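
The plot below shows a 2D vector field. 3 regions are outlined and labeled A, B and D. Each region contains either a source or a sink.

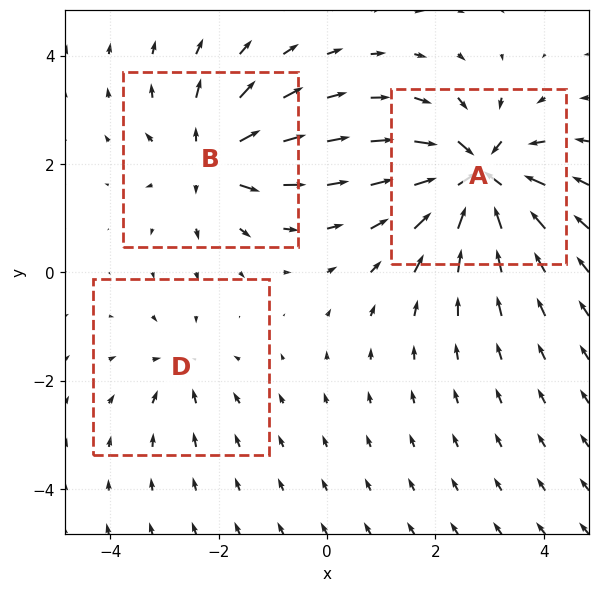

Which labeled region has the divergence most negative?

Divergence at each region's feature centre — A: about -6, B: about +4, D: about -3. Region A is most negative.

A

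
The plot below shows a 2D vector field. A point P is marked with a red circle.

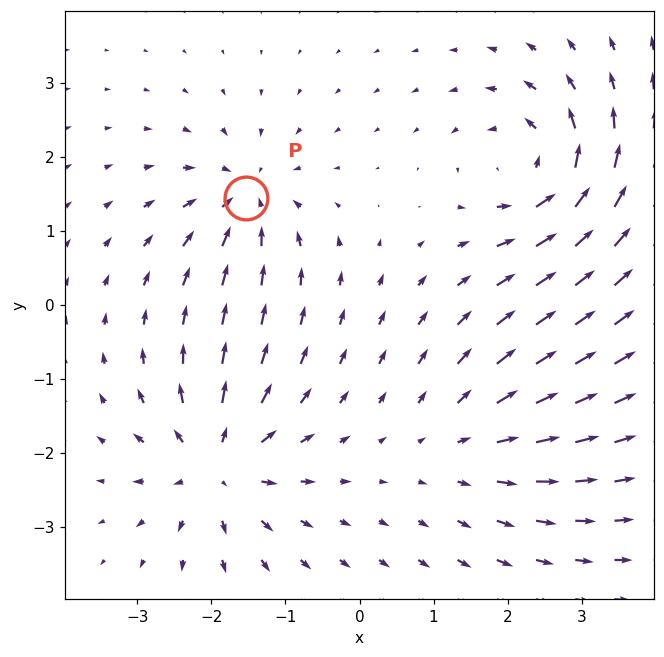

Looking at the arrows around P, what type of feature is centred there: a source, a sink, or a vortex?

sink

At P (-1.5, 1.4) the arrows converge inward. Divergence about -4, curl ≈0 — negative divergence with near-zero curl is a sink.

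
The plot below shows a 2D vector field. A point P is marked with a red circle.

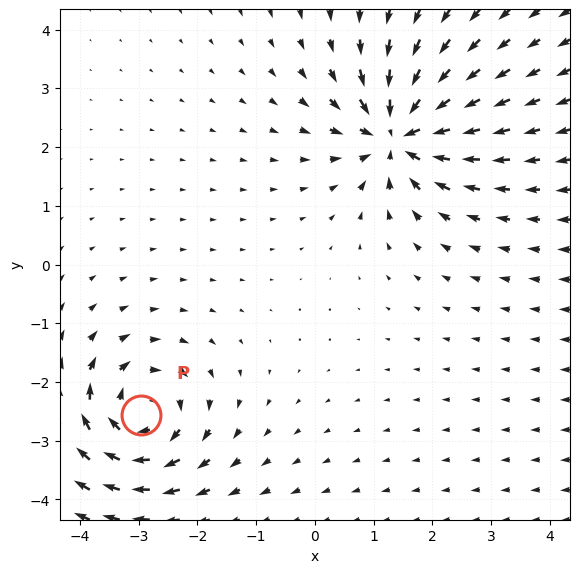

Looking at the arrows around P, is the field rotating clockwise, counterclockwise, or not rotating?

clockwise

Near P at (-3.0, -2.6) the arrows circulate clockwise. The curl (z-component) there is about -5; negative curl means clockwise rotation.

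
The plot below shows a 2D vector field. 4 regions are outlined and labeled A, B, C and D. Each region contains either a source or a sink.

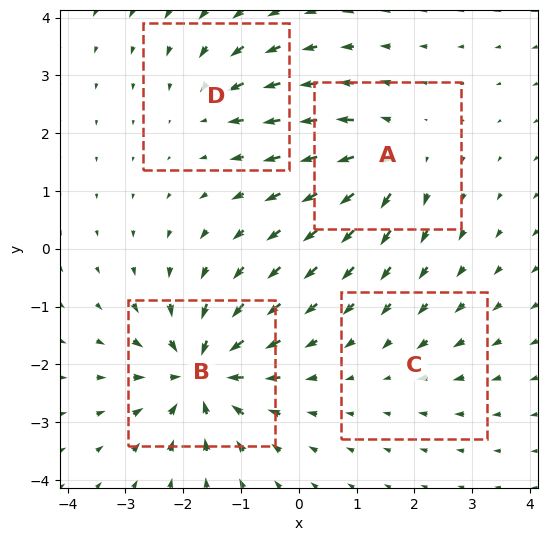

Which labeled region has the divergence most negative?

Divergence at each region's feature centre — A: about +6, B: about -8, C: about -2, D: about -4. Region B is most negative.

B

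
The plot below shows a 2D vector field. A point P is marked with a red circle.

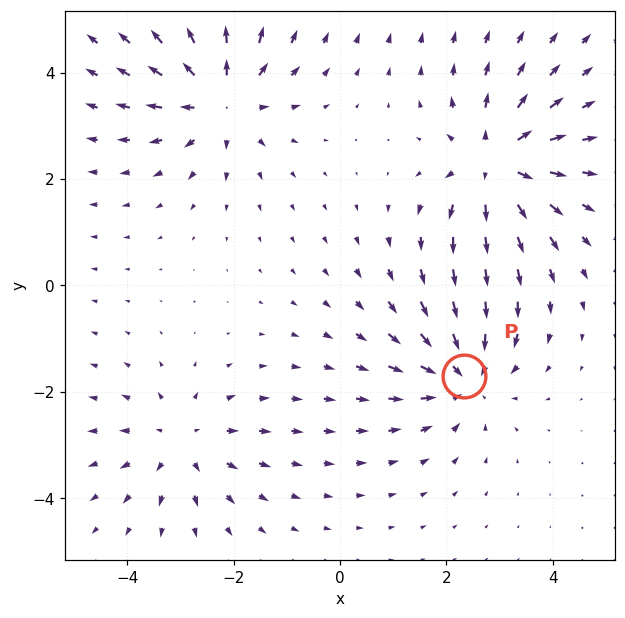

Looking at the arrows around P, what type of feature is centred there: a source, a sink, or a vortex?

At P (2.3, -1.7) the arrows converge inward. Divergence about -4, curl ≈0 — negative divergence with near-zero curl is a sink.

sink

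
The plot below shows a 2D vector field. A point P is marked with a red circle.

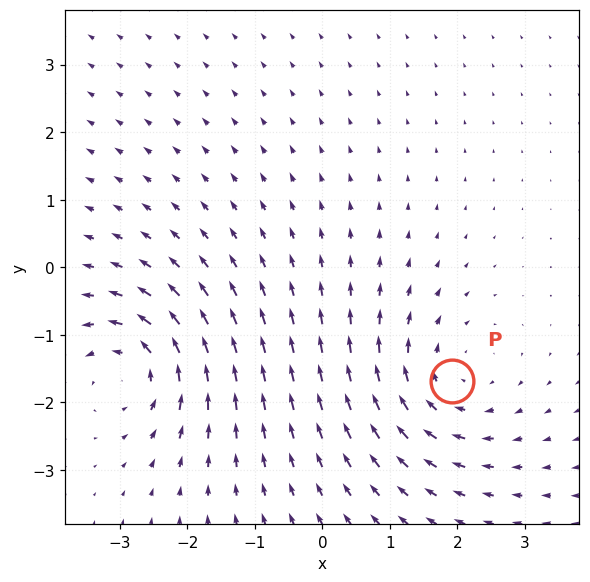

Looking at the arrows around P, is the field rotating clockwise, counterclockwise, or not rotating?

Near P at (1.9, -1.7) the arrows circulate clockwise. The curl (z-component) there is about -3; negative curl means clockwise rotation.

clockwise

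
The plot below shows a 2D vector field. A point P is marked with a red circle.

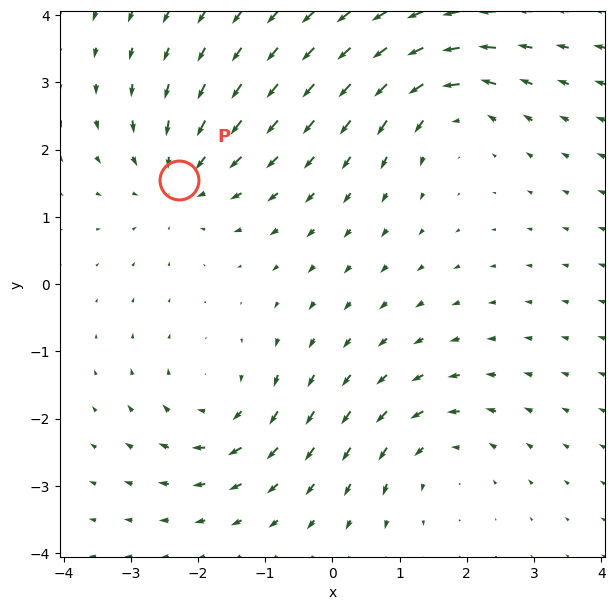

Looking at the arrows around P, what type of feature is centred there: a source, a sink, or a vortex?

At P (-2.3, 1.6) the arrows converge inward. Divergence about -4, curl ≈0 — negative divergence with near-zero curl is a sink.

sink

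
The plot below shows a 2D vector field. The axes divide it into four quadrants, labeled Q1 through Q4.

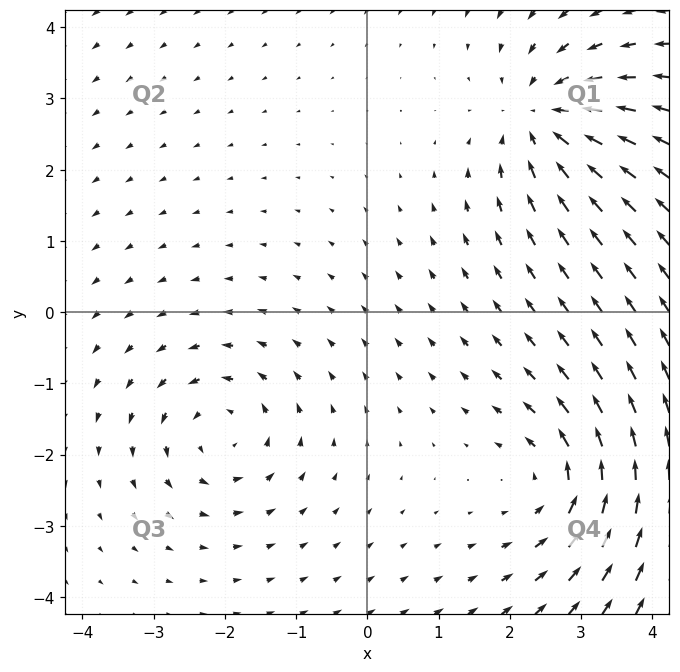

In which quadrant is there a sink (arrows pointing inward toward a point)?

The sink sits at approximately (2.5, 2.7), which lies in quadrant Q1. The divergence there is about -4, negative as expected for a sink.

Q1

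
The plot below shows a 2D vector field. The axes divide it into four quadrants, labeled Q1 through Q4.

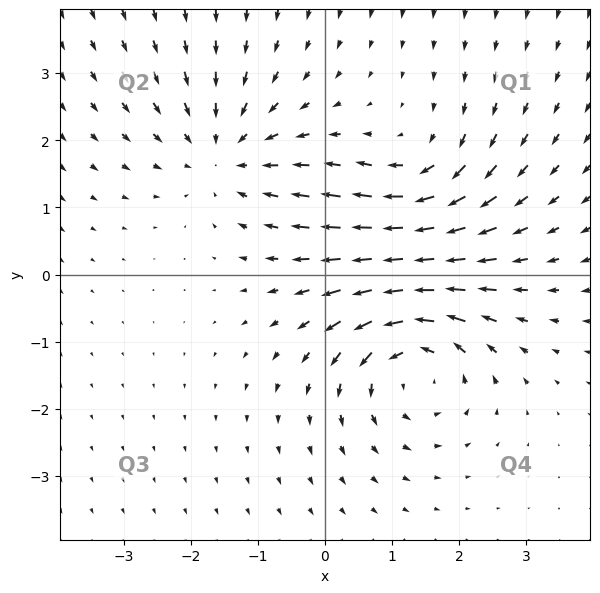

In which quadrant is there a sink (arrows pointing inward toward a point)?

Q2

The sink sits at approximately (-1.5, 1.8), which lies in quadrant Q2. The divergence there is about -3, negative as expected for a sink.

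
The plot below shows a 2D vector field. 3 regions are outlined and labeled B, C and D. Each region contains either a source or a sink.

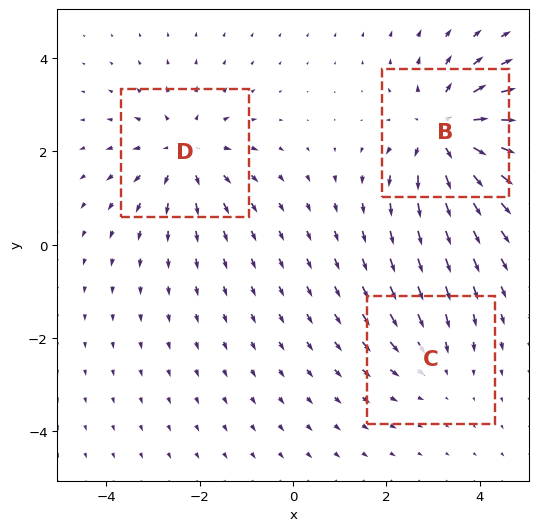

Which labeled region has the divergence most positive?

Divergence at each region's feature centre — B: about +5, C: about -2, D: about +3. Region B is most positive.

B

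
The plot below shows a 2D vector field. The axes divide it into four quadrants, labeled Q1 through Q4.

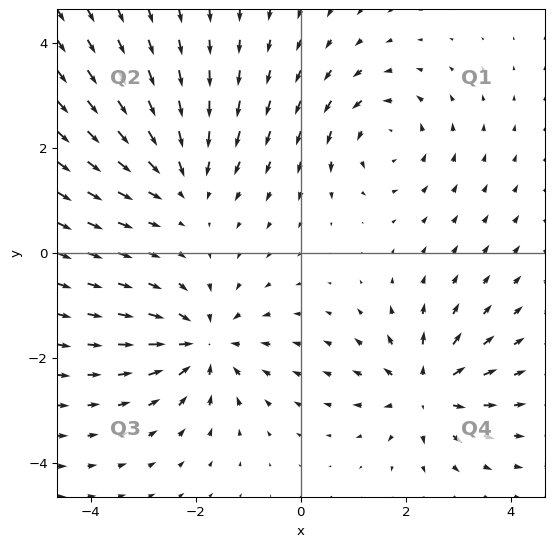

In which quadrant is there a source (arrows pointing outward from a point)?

Q4

The source sits at approximately (2.4, -2.6), which lies in quadrant Q4. The divergence there is about +6, positive as expected for a source.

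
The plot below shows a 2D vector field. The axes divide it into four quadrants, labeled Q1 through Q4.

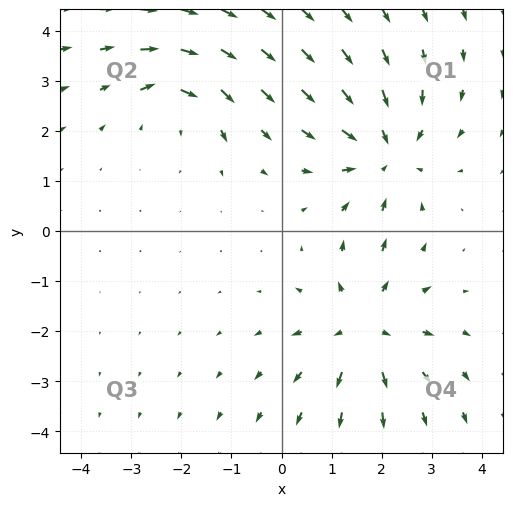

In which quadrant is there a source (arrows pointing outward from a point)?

The source sits at approximately (1.6, -2.0), which lies in quadrant Q4. The divergence there is about +4, positive as expected for a source.

Q4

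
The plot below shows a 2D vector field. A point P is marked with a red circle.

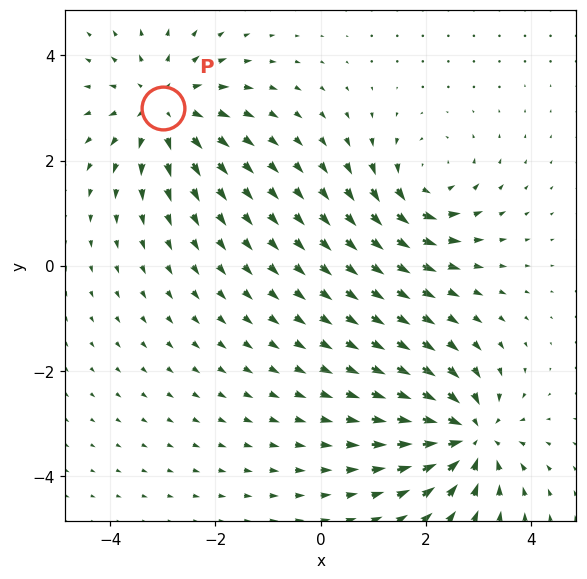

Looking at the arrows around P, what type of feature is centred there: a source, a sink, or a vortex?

source

At P (-3.0, 3.0) the arrows spread outward. Divergence about +4, curl ≈0 — positive divergence with near-zero curl is a source.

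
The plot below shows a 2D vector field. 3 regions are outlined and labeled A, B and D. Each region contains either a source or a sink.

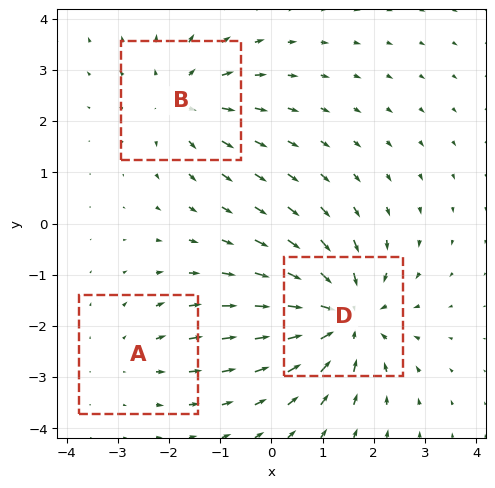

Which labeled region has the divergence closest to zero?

A

Divergence at each region's feature centre — A: about +2, B: about +3, D: about -5. Region A is closest to zero.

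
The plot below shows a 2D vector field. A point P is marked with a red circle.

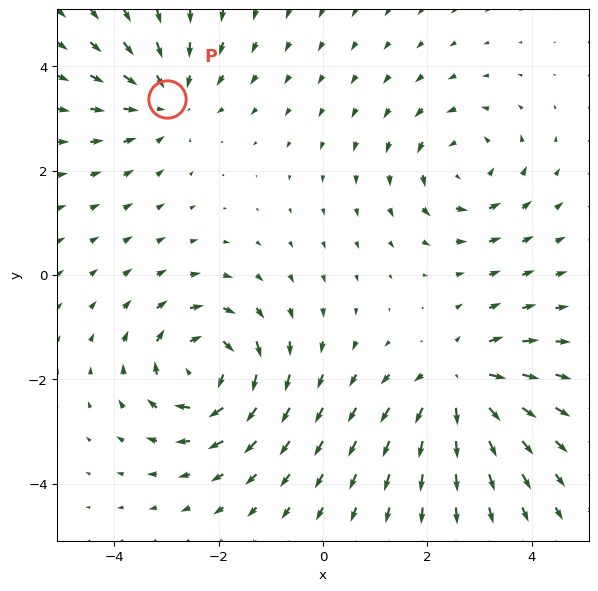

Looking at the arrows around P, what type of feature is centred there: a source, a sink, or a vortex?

sink

At P (-3.0, 3.4) the arrows converge inward. Divergence about -3, curl ≈0 — negative divergence with near-zero curl is a sink.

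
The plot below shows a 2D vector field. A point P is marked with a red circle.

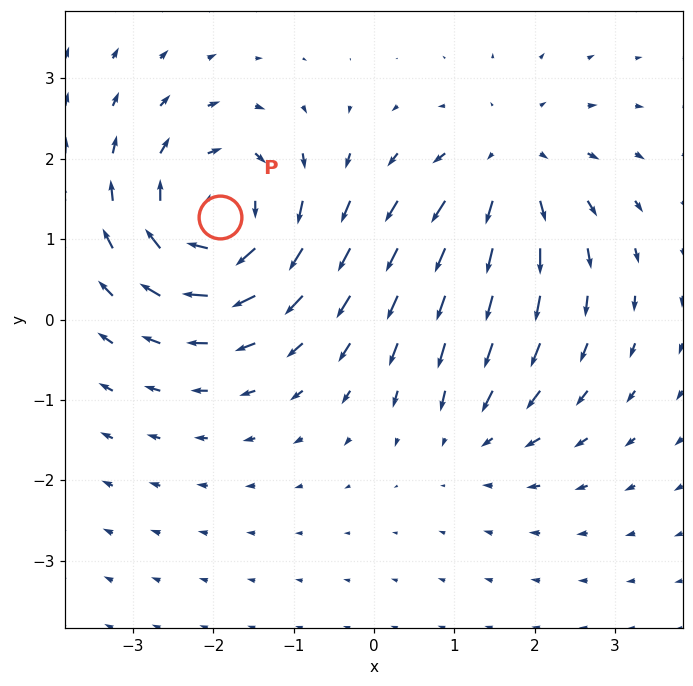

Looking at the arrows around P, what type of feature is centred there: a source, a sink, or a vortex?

vortex

At P (-1.9, 1.3) the arrows circulate clockwise. Divergence ≈0, curl about -6 — near-zero divergence with nonzero curl is a vortex.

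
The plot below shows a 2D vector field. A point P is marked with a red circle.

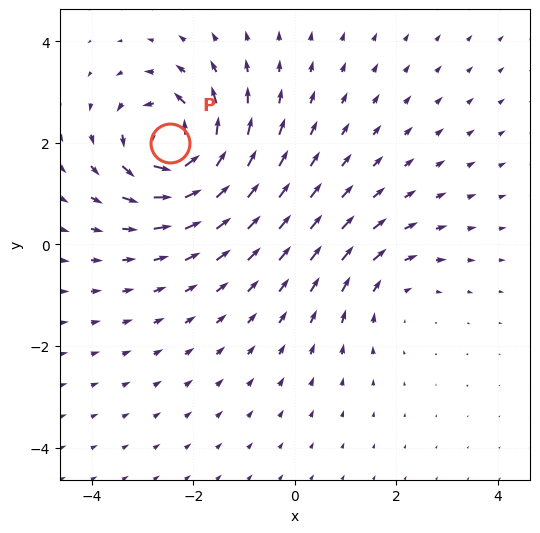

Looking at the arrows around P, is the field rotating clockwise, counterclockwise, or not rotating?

Near P at (-2.5, 2.0) the arrows circulate counterclockwise. The curl (z-component) there is about +7; positive curl means counterclockwise rotation.

counterclockwise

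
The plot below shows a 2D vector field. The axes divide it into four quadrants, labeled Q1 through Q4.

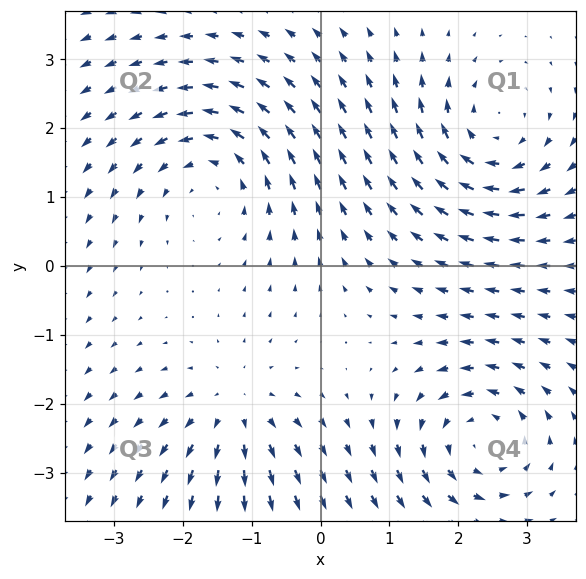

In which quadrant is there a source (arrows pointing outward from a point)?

Q3

The source sits at approximately (-1.2, -2.1), which lies in quadrant Q3. The divergence there is about +3, positive as expected for a source.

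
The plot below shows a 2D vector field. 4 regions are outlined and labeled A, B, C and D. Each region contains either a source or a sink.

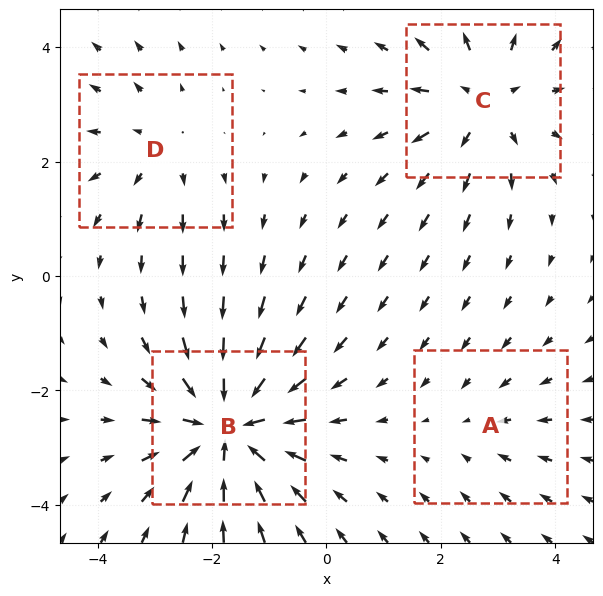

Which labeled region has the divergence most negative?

B

Divergence at each region's feature centre — A: about -2, B: about -6, C: about +4, D: about +3. Region B is most negative.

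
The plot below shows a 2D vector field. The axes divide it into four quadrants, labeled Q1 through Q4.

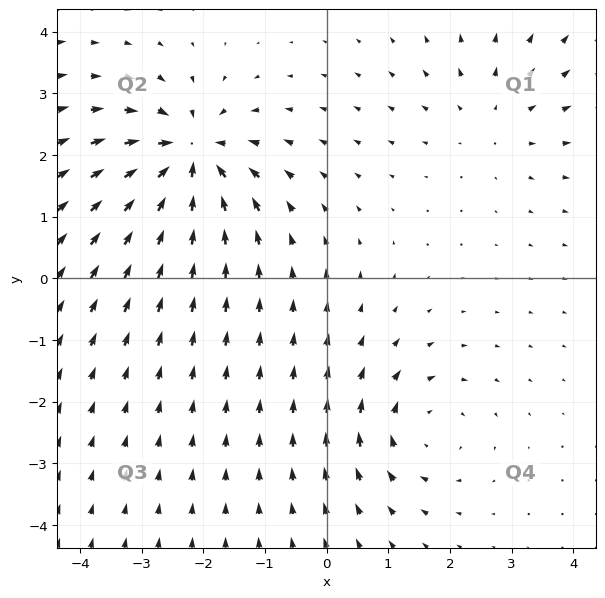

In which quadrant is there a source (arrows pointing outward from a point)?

The source sits at approximately (2.7, 2.6), which lies in quadrant Q1. The divergence there is about +2, positive as expected for a source.

Q1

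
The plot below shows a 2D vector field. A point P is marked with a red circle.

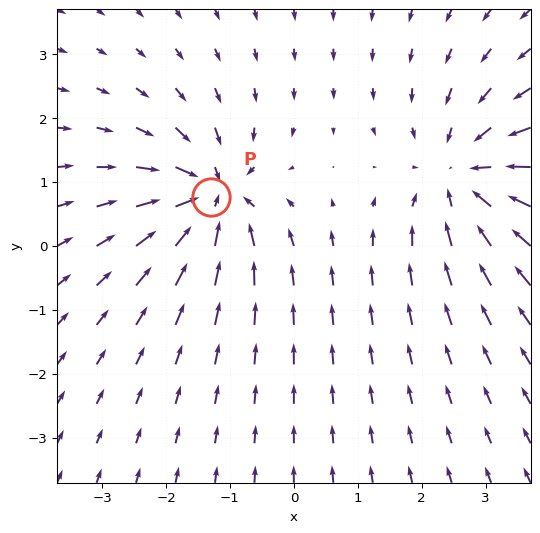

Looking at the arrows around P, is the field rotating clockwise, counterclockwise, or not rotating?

Near P at (-1.3, 0.8) the arrows show no circulation. The curl there is ≈0.

not rotating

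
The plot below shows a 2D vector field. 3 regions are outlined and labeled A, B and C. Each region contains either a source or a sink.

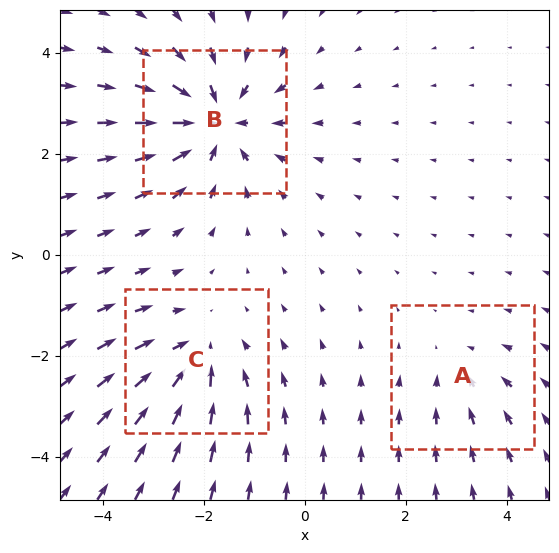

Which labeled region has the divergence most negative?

Divergence at each region's feature centre — A: about -2, B: about -4, C: about -3. Region B is most negative.

B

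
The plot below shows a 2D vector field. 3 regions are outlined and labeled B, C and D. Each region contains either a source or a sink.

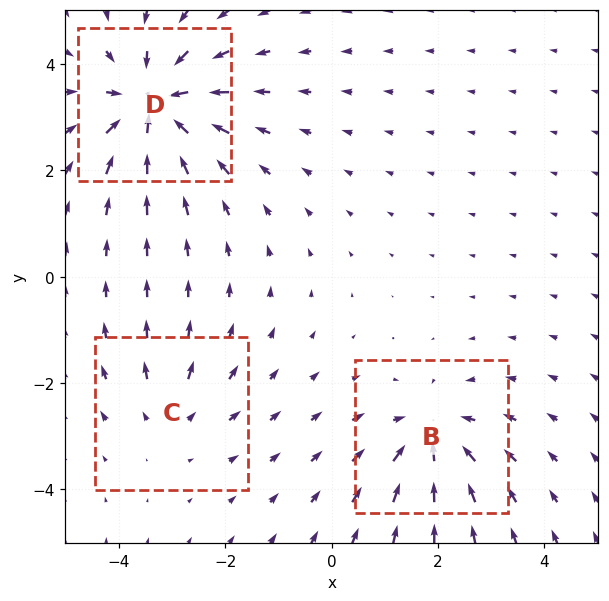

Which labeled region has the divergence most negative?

D

Divergence at each region's feature centre — B: about -4, C: about +2, D: about -6. Region D is most negative.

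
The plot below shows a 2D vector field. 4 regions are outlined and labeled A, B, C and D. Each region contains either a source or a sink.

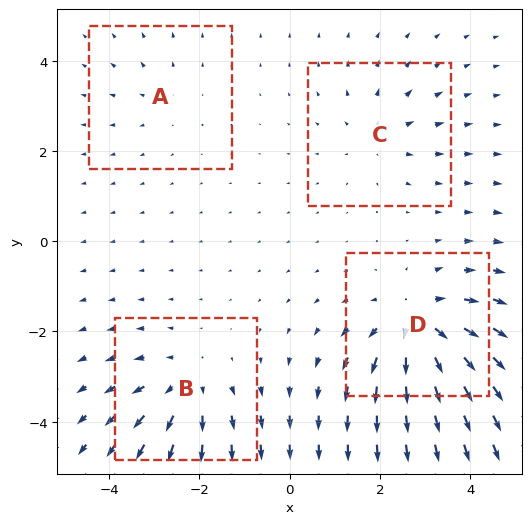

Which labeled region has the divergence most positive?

D

Divergence at each region's feature centre — A: about +2, B: about +5, C: about +3, D: about +7. Region D is most positive.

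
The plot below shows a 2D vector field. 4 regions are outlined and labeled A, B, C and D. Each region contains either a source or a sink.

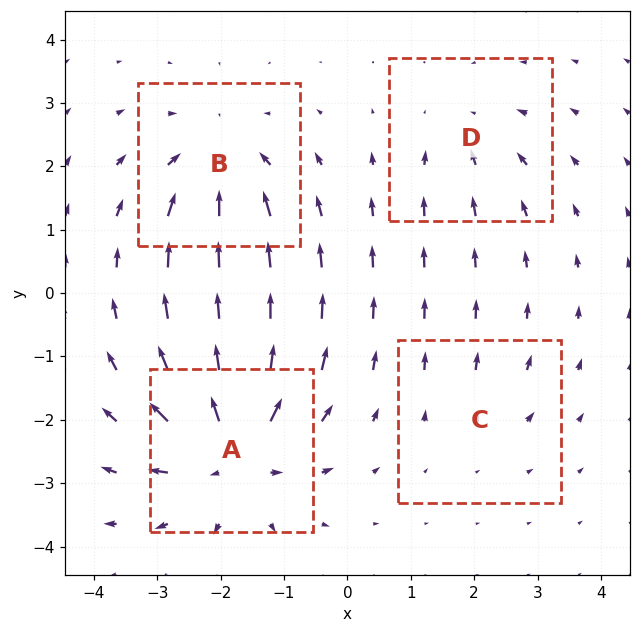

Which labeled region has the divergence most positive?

Divergence at each region's feature centre — A: about +7, B: about -5, C: about +2, D: about -3. Region A is most positive.

A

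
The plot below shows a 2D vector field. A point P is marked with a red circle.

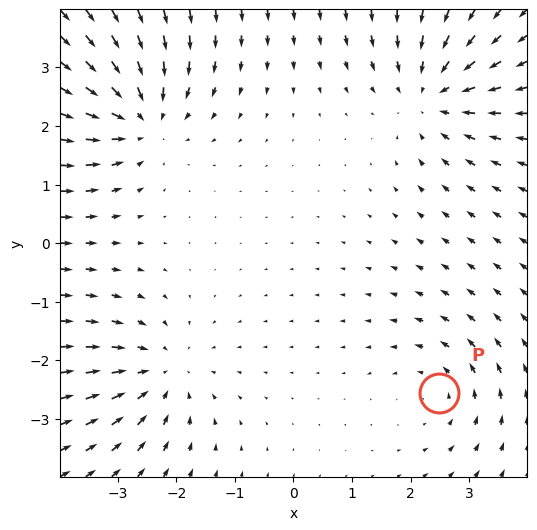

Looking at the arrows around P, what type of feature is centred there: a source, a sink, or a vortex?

vortex

At P (2.5, -2.6) the arrows circulate counterclockwise. Divergence ≈0, curl about +3 — near-zero divergence with nonzero curl is a vortex.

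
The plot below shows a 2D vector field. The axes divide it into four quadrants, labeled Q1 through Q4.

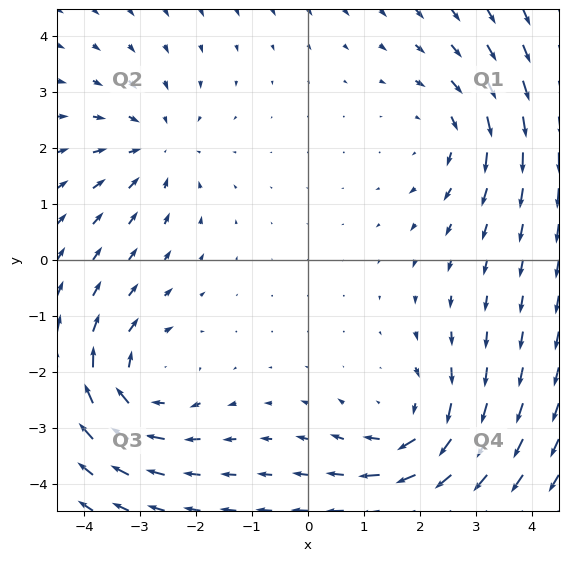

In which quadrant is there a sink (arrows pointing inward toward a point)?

Q2

The sink sits at approximately (-2.7, 2.0), which lies in quadrant Q2. The divergence there is about -3, negative as expected for a sink.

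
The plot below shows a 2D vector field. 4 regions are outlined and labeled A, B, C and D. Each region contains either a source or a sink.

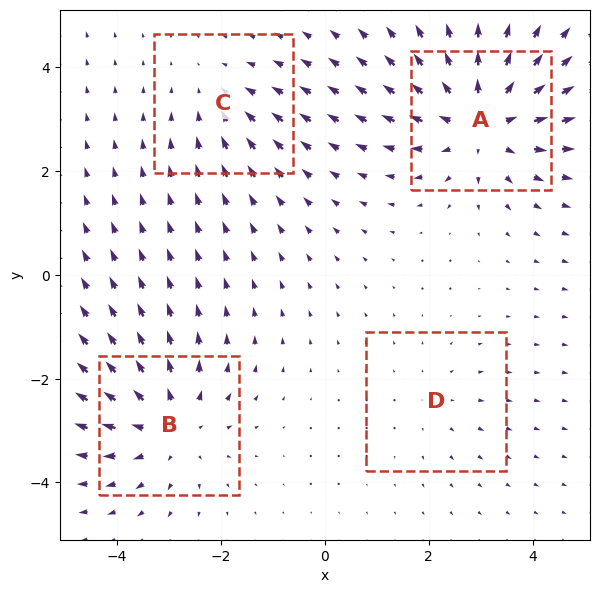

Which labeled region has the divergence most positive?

A

Divergence at each region's feature centre — A: about +6, B: about +5, C: about -3, D: about +2. Region A is most positive.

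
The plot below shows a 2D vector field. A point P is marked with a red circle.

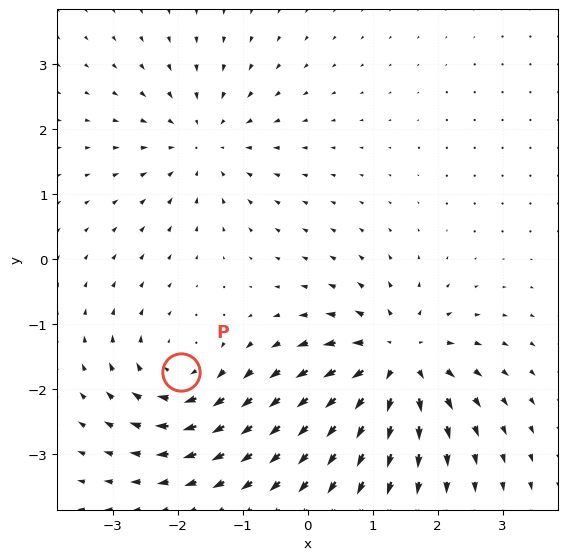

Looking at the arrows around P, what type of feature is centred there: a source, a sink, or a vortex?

At P (-1.9, -1.7) the arrows circulate clockwise. Divergence ≈0, curl about -4 — near-zero divergence with nonzero curl is a vortex.

vortex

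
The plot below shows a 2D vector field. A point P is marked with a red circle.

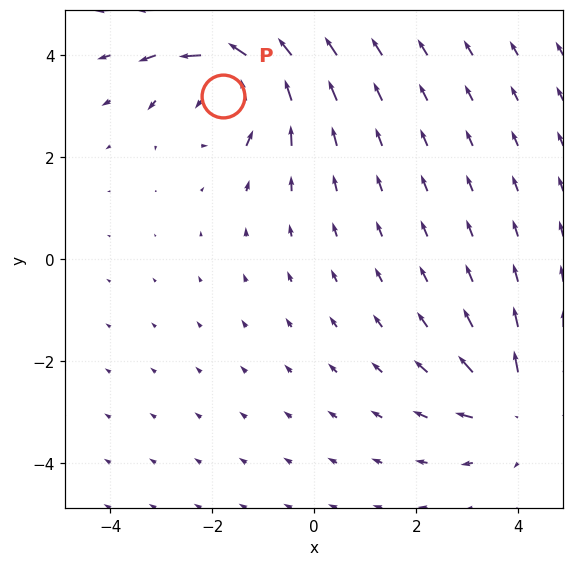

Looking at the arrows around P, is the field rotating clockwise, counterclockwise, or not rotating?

Near P at (-1.8, 3.2) the arrows circulate counterclockwise. The curl (z-component) there is about +6; positive curl means counterclockwise rotation.

counterclockwise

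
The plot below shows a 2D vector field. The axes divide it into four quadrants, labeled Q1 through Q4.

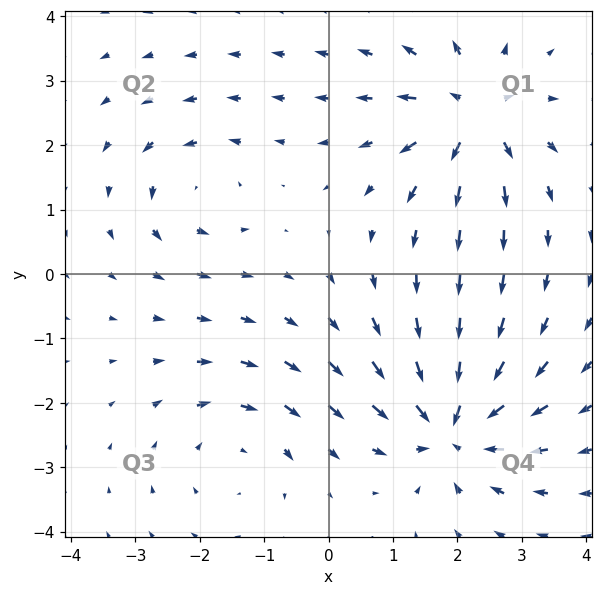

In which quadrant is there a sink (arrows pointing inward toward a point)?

Q4

The sink sits at approximately (1.9, -2.4), which lies in quadrant Q4. The divergence there is about -7, negative as expected for a sink.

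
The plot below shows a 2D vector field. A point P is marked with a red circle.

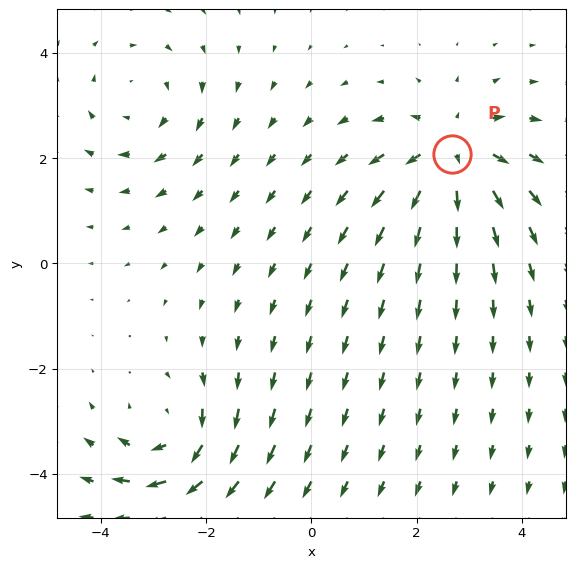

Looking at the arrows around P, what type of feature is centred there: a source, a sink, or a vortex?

source

At P (2.7, 2.1) the arrows spread outward. Divergence about +5, curl ≈0 — positive divergence with near-zero curl is a source.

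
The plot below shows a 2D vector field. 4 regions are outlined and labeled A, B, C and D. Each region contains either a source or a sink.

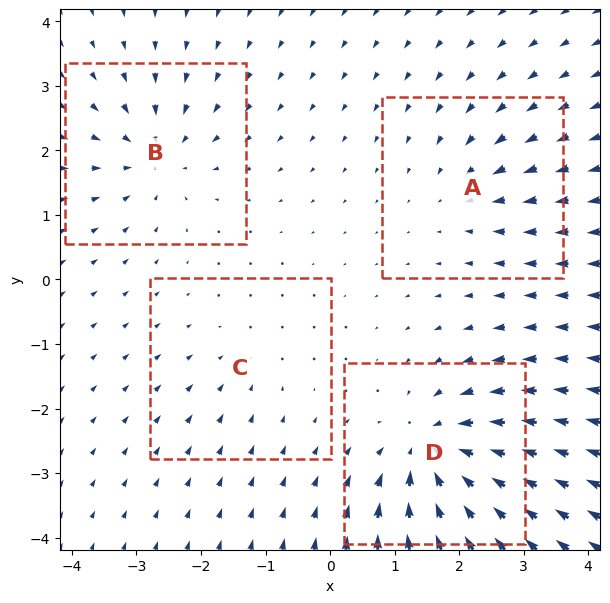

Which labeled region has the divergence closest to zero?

Divergence at each region's feature centre — A: about -3, B: about -5, C: about -2, D: about -8. Region C is closest to zero.

C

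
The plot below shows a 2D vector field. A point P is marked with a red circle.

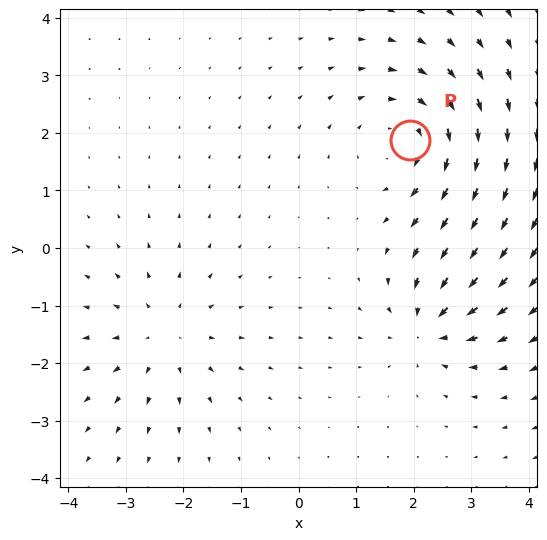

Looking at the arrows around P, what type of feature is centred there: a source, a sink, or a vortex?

At P (1.9, 1.9) the arrows circulate clockwise. Divergence ≈0, curl about -3 — near-zero divergence with nonzero curl is a vortex.

vortex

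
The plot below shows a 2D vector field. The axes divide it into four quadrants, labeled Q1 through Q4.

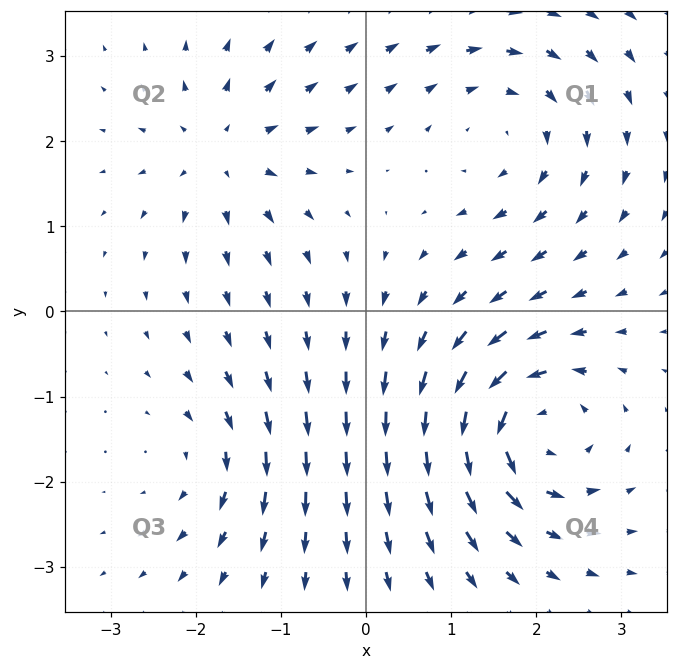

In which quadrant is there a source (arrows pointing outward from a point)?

Q2

The source sits at approximately (-1.7, 1.9), which lies in quadrant Q2. The divergence there is about +4, positive as expected for a source.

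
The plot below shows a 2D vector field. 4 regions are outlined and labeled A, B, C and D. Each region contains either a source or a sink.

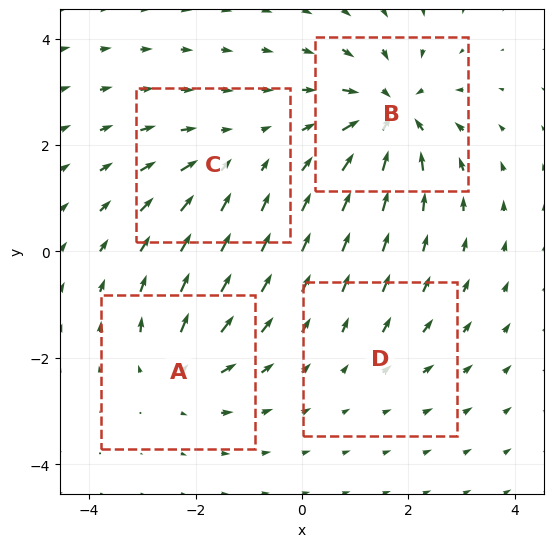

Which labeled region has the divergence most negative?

B

Divergence at each region's feature centre — A: about +5, B: about -8, C: about -4, D: about +2. Region B is most negative.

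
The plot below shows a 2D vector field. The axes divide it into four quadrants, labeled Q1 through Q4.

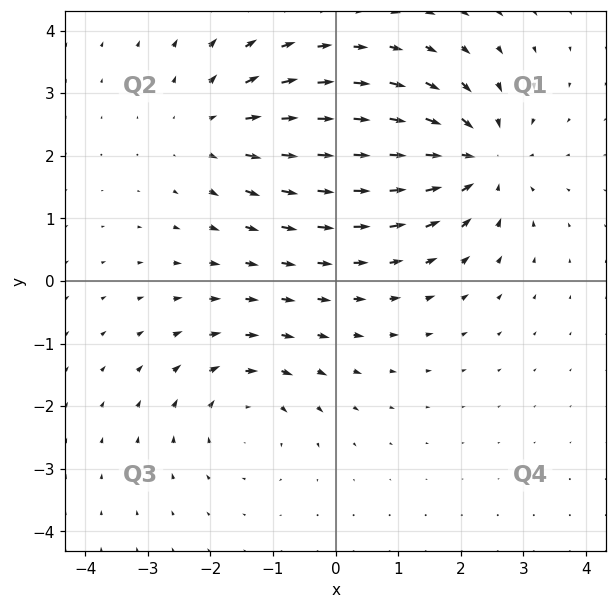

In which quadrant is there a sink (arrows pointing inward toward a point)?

Q1

The sink sits at approximately (2.3, 1.9), which lies in quadrant Q1. The divergence there is about -5, negative as expected for a sink.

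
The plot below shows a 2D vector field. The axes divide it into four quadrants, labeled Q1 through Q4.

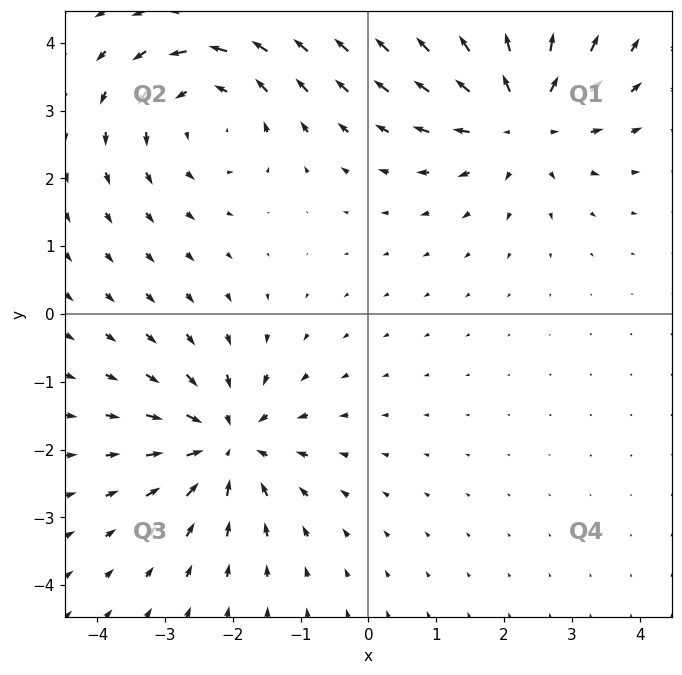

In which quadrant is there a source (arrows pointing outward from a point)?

The source sits at approximately (2.2, 2.9), which lies in quadrant Q1. The divergence there is about +4, positive as expected for a source.

Q1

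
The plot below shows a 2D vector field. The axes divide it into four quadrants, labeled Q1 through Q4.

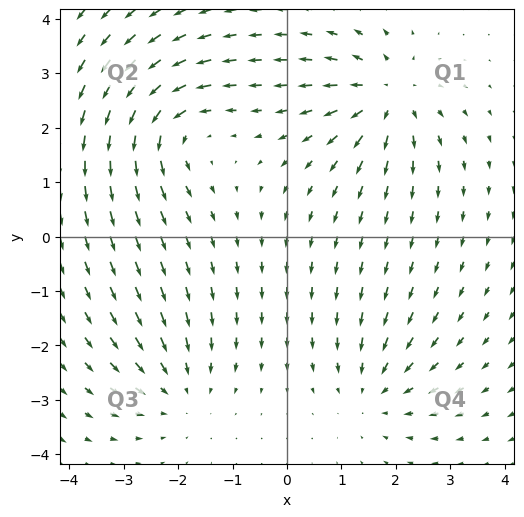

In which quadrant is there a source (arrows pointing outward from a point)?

Q1

The source sits at approximately (1.8, 2.6), which lies in quadrant Q1. The divergence there is about +6, positive as expected for a source.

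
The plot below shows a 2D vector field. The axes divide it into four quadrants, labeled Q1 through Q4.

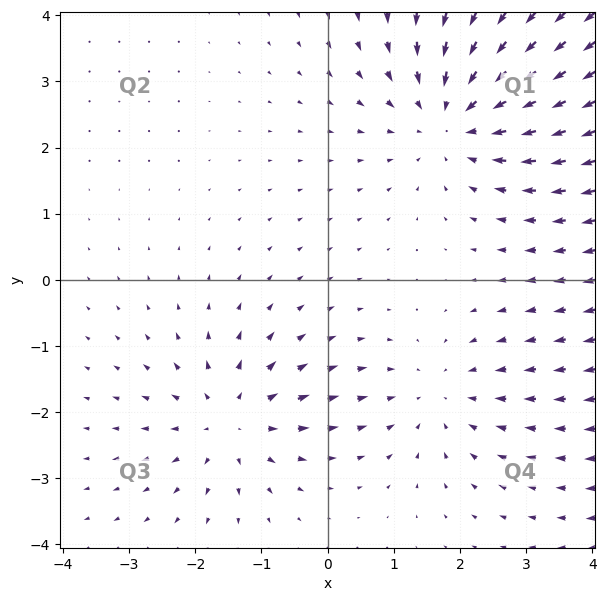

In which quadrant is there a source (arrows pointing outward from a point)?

The source sits at approximately (-1.4, -2.1), which lies in quadrant Q3. The divergence there is about +3, positive as expected for a source.

Q3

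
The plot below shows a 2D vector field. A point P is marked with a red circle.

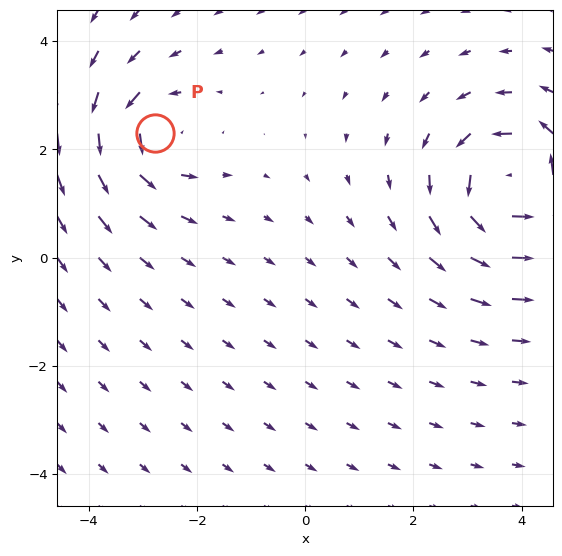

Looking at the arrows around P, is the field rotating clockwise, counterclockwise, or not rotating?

counterclockwise

Near P at (-2.8, 2.3) the arrows circulate counterclockwise. The curl (z-component) there is about +4; positive curl means counterclockwise rotation.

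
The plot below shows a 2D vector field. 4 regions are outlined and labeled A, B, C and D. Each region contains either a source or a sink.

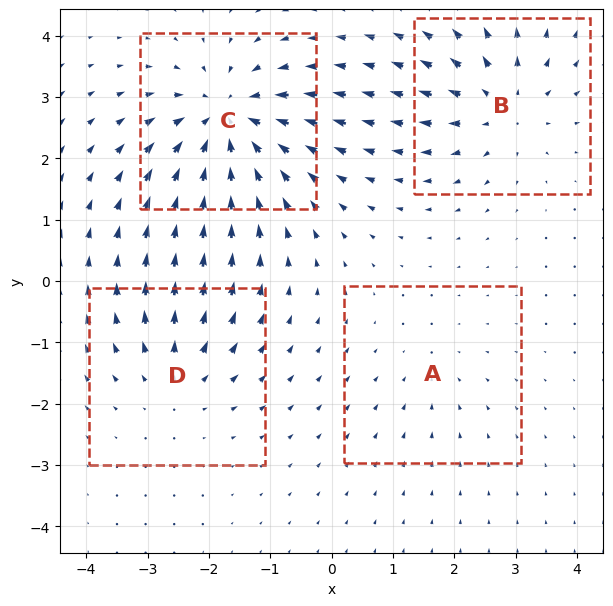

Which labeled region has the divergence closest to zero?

A

Divergence at each region's feature centre — A: about -2, B: about +5, C: about -7, D: about +4. Region A is closest to zero.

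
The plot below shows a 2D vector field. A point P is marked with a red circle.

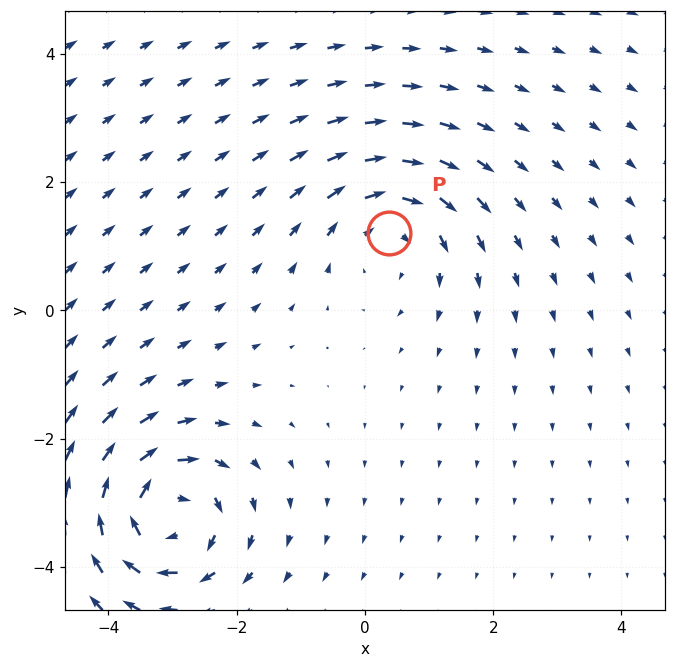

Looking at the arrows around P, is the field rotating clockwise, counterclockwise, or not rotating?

Near P at (0.4, 1.2) the arrows circulate clockwise. The curl (z-component) there is about -4; negative curl means clockwise rotation.

clockwise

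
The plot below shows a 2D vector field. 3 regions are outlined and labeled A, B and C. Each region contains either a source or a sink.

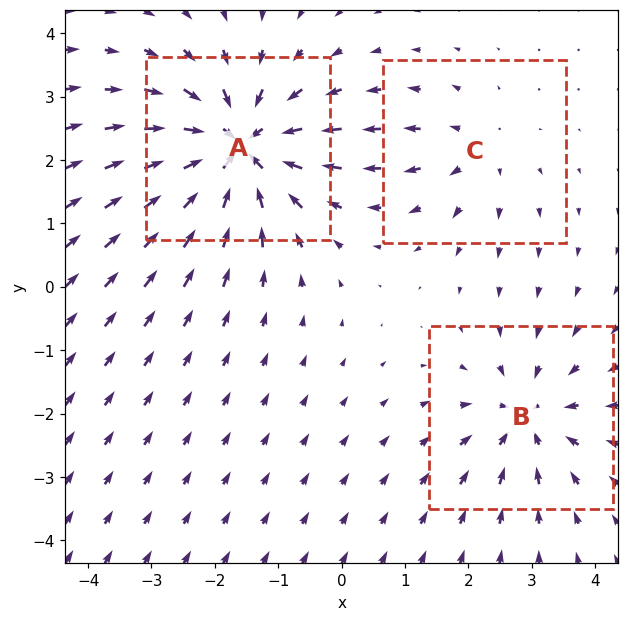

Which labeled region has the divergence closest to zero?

Divergence at each region's feature centre — A: about -6, B: about -4, C: about +2. Region C is closest to zero.

C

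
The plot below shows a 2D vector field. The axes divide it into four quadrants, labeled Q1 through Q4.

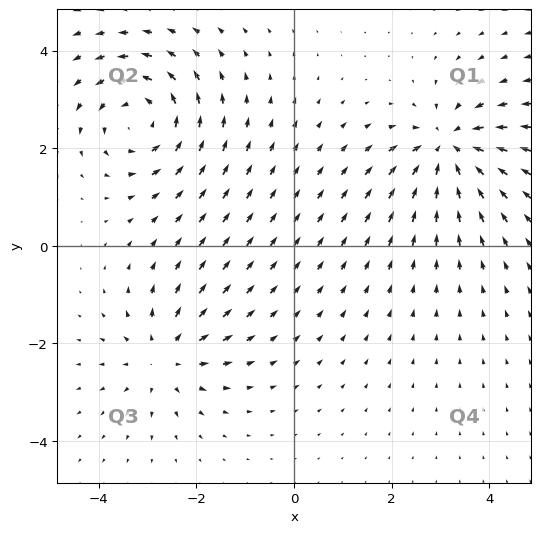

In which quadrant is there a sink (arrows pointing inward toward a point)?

The sink sits at approximately (3.2, 2.0), which lies in quadrant Q1. The divergence there is about -5, negative as expected for a sink.

Q1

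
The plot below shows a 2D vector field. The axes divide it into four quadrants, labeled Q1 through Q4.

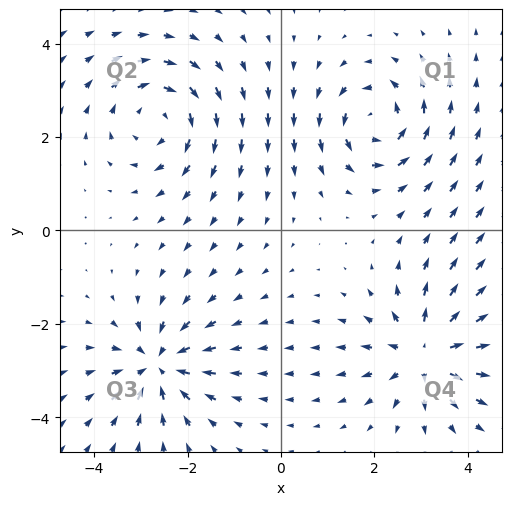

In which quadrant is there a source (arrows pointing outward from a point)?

The source sits at approximately (3.1, -2.6), which lies in quadrant Q4. The divergence there is about +6, positive as expected for a source.

Q4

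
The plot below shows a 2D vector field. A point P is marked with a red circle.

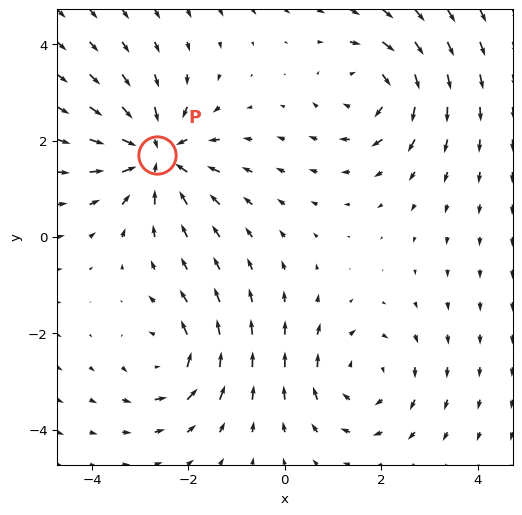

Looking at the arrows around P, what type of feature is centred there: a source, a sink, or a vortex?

At P (-2.7, 1.7) the arrows converge inward. Divergence about -5, curl ≈0 — negative divergence with near-zero curl is a sink.

sink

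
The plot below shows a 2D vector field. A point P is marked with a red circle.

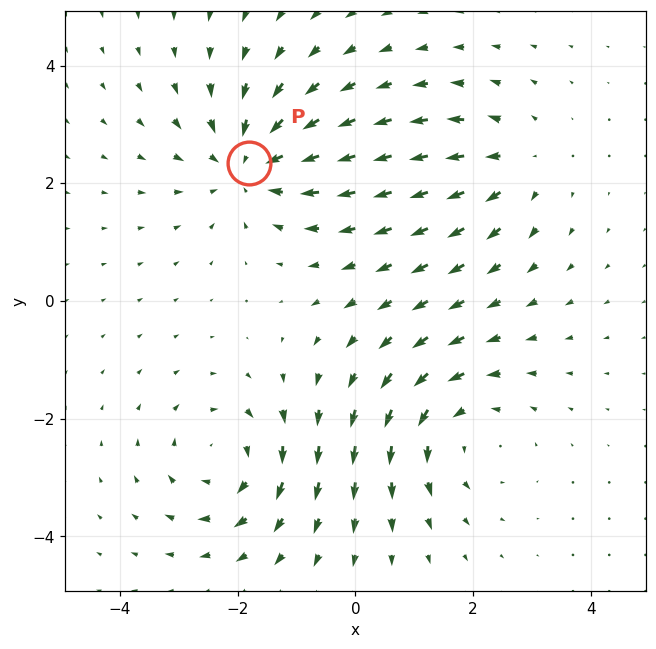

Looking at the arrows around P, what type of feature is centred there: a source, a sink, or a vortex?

At P (-1.8, 2.3) the arrows converge inward. Divergence about -5, curl ≈0 — negative divergence with near-zero curl is a sink.

sink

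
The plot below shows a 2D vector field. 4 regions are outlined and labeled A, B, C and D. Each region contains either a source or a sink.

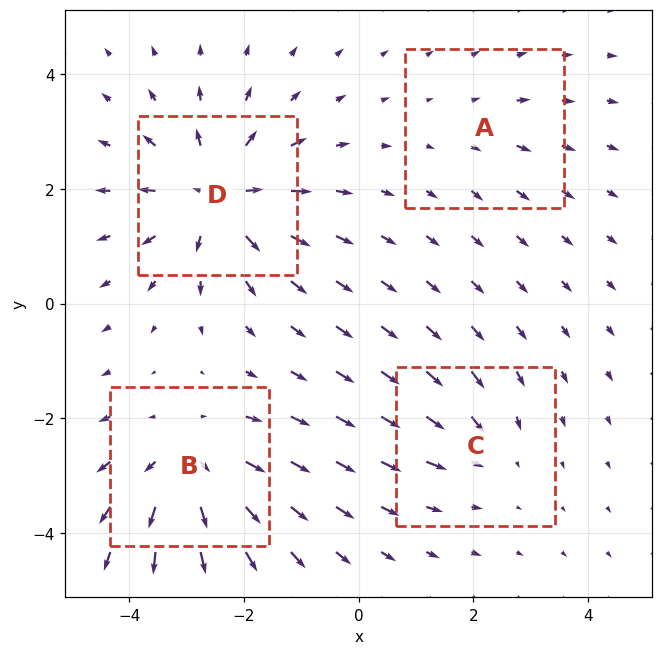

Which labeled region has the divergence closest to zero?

A

Divergence at each region's feature centre — A: about +2, B: about +5, C: about -3, D: about +6. Region A is closest to zero.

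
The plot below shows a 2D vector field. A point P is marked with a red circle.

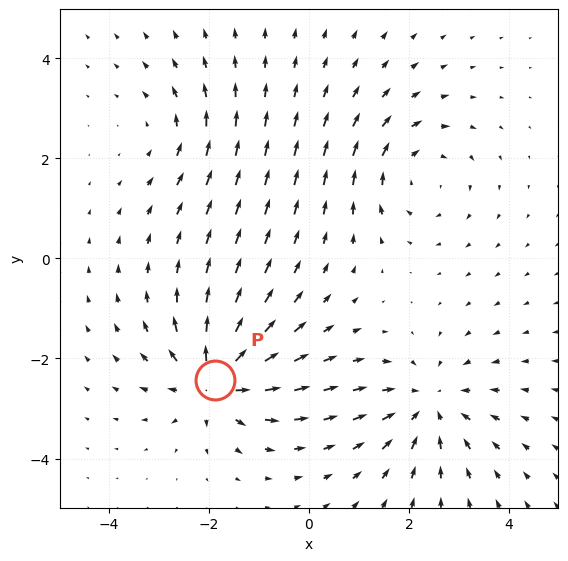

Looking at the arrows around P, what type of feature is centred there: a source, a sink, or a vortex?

At P (-1.9, -2.4) the arrows spread outward. Divergence about +6, curl ≈0 — positive divergence with near-zero curl is a source.

source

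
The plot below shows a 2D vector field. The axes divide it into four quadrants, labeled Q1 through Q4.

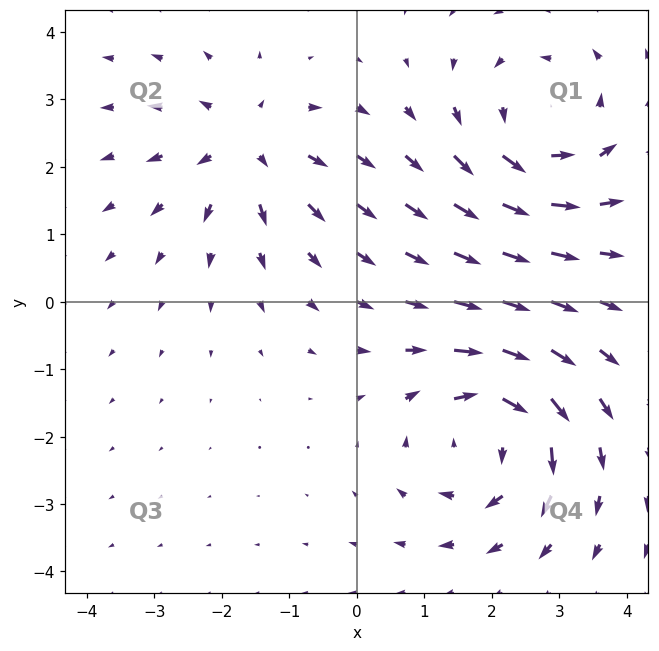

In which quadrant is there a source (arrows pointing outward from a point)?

Q2

The source sits at approximately (-1.6, 2.3), which lies in quadrant Q2. The divergence there is about +4, positive as expected for a source.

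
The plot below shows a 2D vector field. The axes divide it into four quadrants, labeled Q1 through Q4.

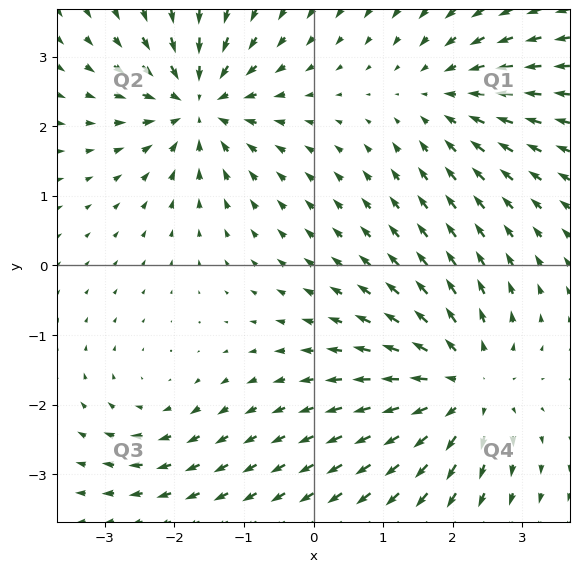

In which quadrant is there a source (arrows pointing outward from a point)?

Q4

The source sits at approximately (2.2, -1.7), which lies in quadrant Q4. The divergence there is about +5, positive as expected for a source.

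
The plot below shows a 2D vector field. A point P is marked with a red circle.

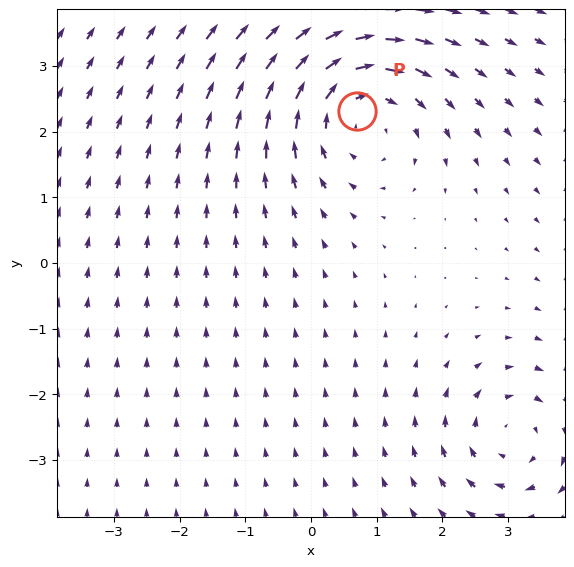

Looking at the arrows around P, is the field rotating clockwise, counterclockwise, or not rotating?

clockwise

Near P at (0.7, 2.3) the arrows circulate clockwise. The curl (z-component) there is about -4; negative curl means clockwise rotation.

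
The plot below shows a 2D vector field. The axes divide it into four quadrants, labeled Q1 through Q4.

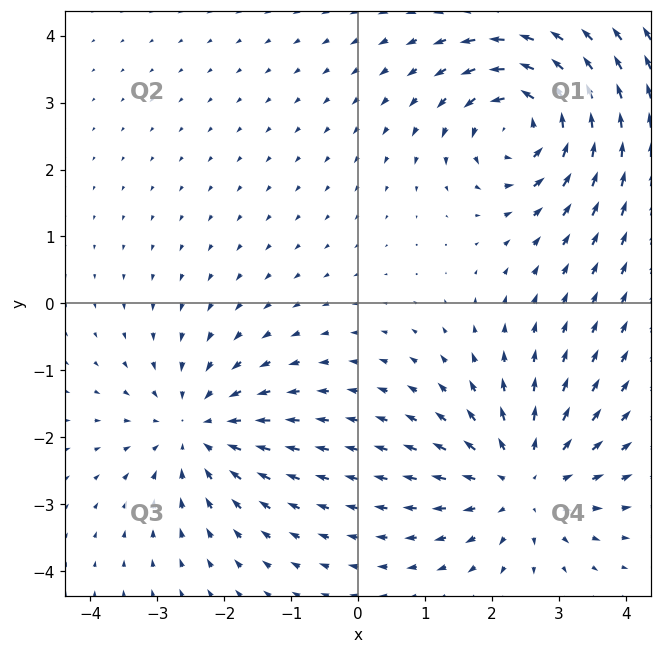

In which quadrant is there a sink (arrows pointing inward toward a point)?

The sink sits at approximately (-2.4, -1.9), which lies in quadrant Q3. The divergence there is about -4, negative as expected for a sink.

Q3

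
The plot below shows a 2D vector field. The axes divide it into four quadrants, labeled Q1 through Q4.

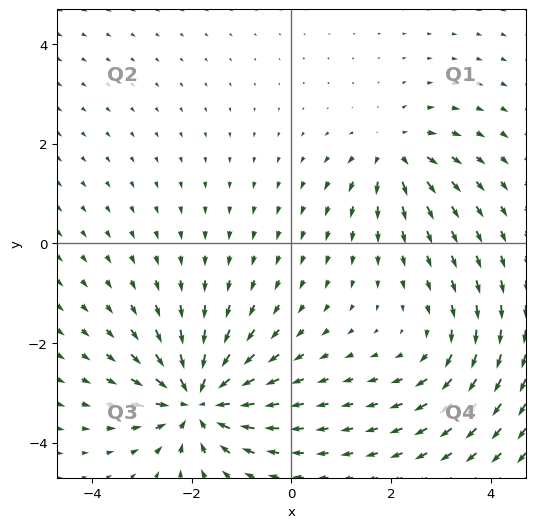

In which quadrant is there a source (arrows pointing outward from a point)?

Q1

The source sits at approximately (2.1, 1.8), which lies in quadrant Q1. The divergence there is about +4, positive as expected for a source.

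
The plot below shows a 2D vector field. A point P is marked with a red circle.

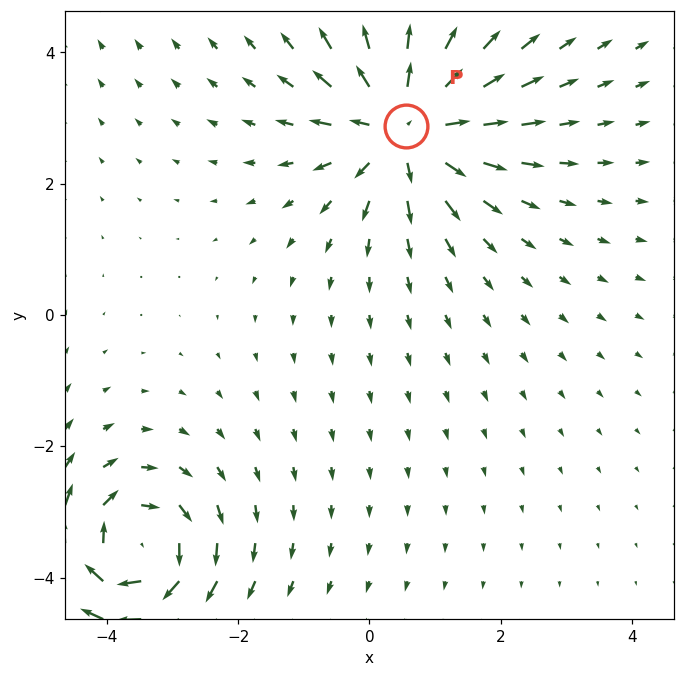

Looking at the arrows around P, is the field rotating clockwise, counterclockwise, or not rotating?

not rotating

Near P at (0.6, 2.9) the arrows show no circulation. The curl there is ≈0.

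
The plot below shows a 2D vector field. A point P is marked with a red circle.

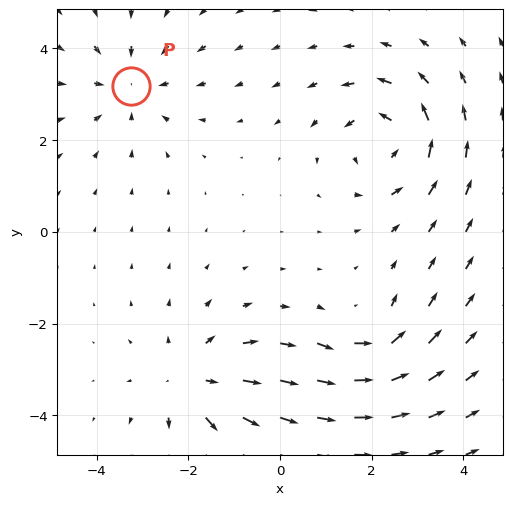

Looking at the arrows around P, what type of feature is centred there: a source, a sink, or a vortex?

sink

At P (-3.3, 3.2) the arrows converge inward. Divergence about -3, curl ≈0 — negative divergence with near-zero curl is a sink.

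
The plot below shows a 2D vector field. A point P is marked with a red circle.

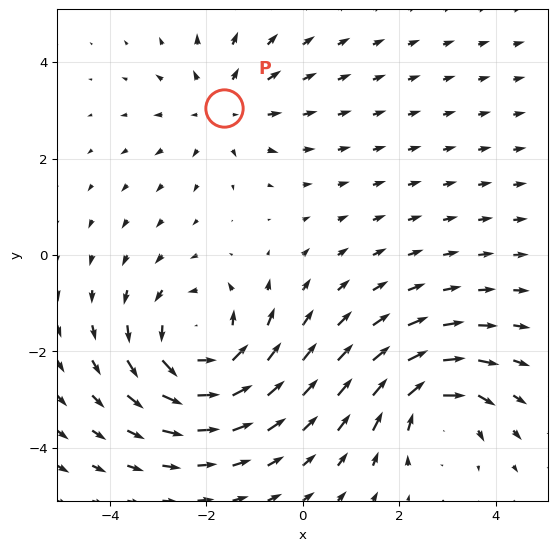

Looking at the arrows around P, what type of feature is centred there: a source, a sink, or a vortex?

At P (-1.6, 3.0) the arrows spread outward. Divergence about +2, curl ≈0 — positive divergence with near-zero curl is a source.

source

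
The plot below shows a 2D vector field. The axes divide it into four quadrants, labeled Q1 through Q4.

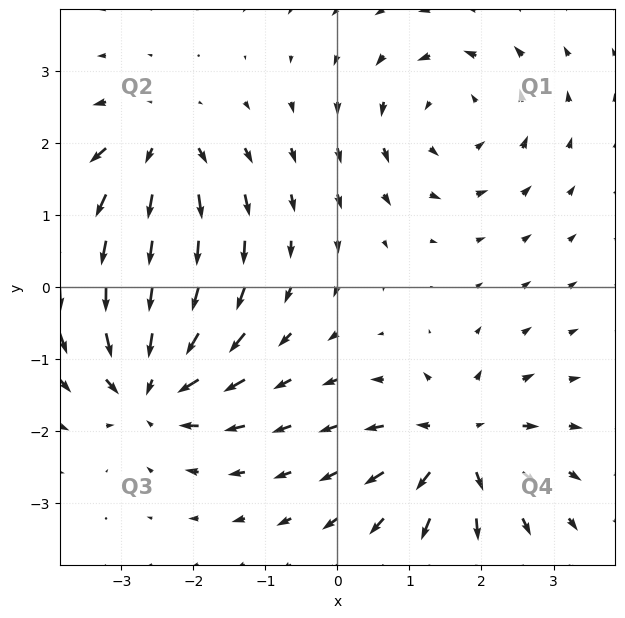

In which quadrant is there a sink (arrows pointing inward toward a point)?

The sink sits at approximately (-2.6, -1.3), which lies in quadrant Q3. The divergence there is about -5, negative as expected for a sink.

Q3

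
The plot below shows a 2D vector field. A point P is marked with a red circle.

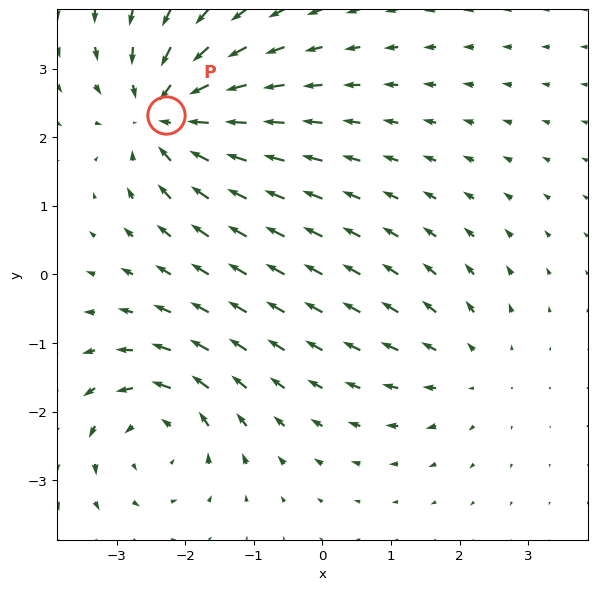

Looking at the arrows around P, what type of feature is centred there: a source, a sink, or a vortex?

sink

At P (-2.3, 2.3) the arrows converge inward. Divergence about -6, curl ≈0 — negative divergence with near-zero curl is a sink.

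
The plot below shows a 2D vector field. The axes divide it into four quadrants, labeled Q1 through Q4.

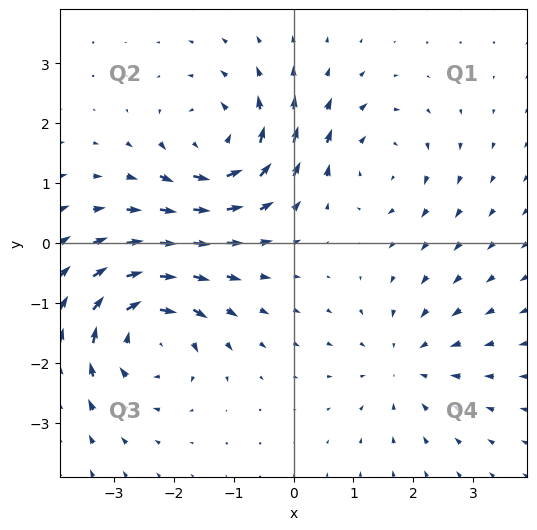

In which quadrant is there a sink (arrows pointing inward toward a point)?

Q4

The sink sits at approximately (1.9, -2.0), which lies in quadrant Q4. The divergence there is about -3, negative as expected for a sink.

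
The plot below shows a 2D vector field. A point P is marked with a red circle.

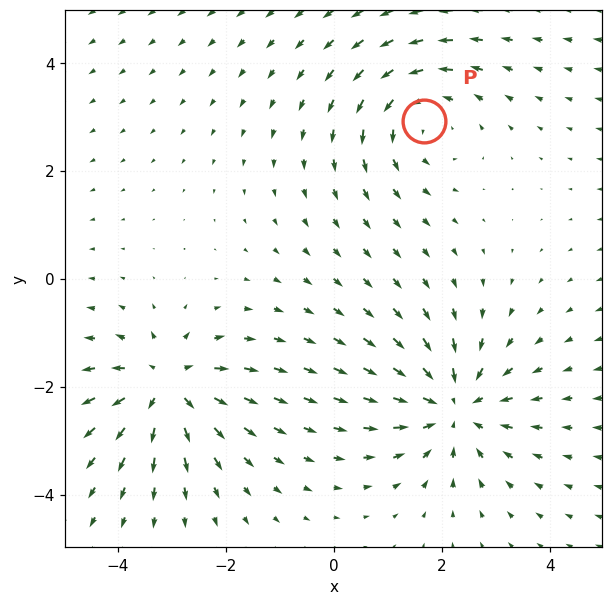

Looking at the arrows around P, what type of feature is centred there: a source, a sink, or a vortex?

At P (1.7, 2.9) the arrows circulate counterclockwise. Divergence ≈0, curl about +3 — near-zero divergence with nonzero curl is a vortex.

vortex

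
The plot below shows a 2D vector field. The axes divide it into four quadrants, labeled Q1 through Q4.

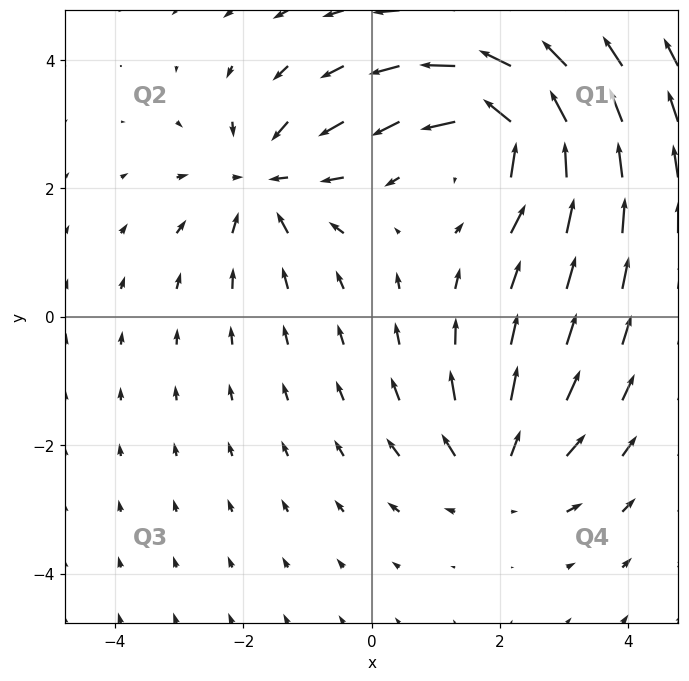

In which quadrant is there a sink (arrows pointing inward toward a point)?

The sink sits at approximately (-1.7, 2.1), which lies in quadrant Q2. The divergence there is about -3, negative as expected for a sink.

Q2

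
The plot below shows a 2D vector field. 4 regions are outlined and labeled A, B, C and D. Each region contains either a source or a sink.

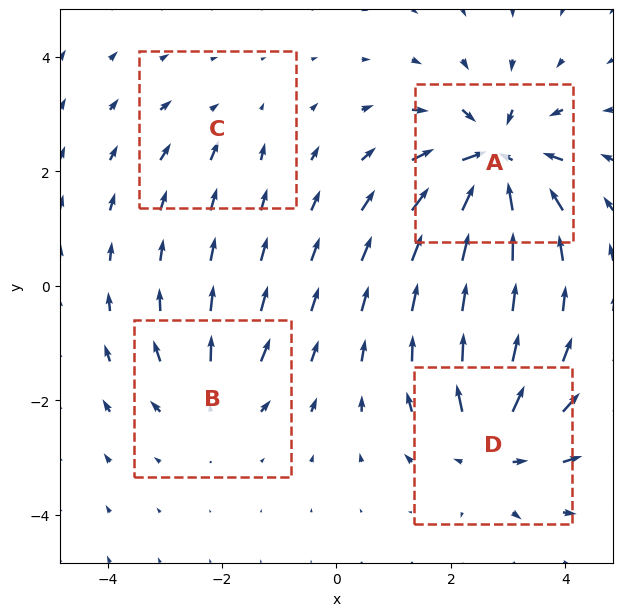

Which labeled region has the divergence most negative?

A

Divergence at each region's feature centre — A: about -8, B: about +4, C: about -2, D: about +6. Region A is most negative.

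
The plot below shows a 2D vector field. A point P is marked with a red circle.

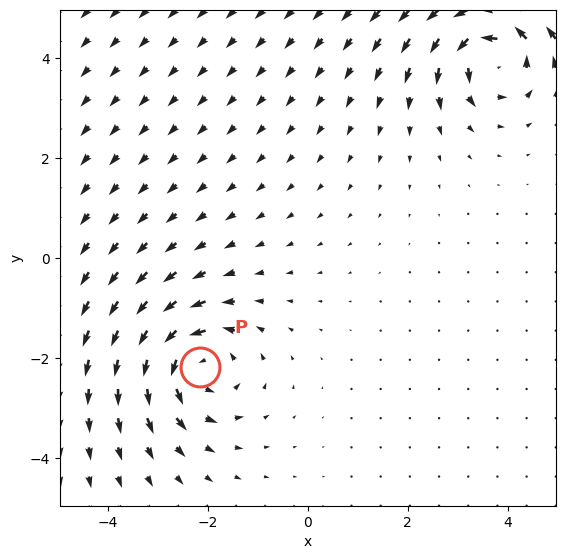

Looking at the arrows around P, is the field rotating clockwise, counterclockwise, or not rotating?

Near P at (-2.2, -2.2) the arrows circulate counterclockwise. The curl (z-component) there is about +5; positive curl means counterclockwise rotation.

counterclockwise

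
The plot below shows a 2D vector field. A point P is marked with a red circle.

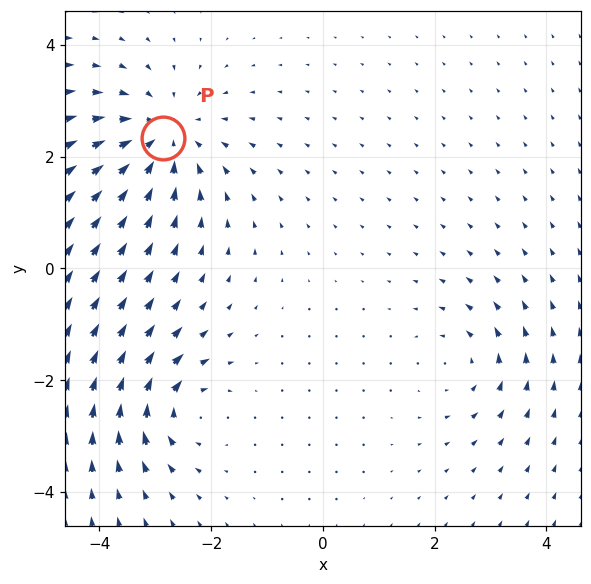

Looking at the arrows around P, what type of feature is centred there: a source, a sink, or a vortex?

At P (-2.9, 2.3) the arrows converge inward. Divergence about -4, curl ≈0 — negative divergence with near-zero curl is a sink.

sink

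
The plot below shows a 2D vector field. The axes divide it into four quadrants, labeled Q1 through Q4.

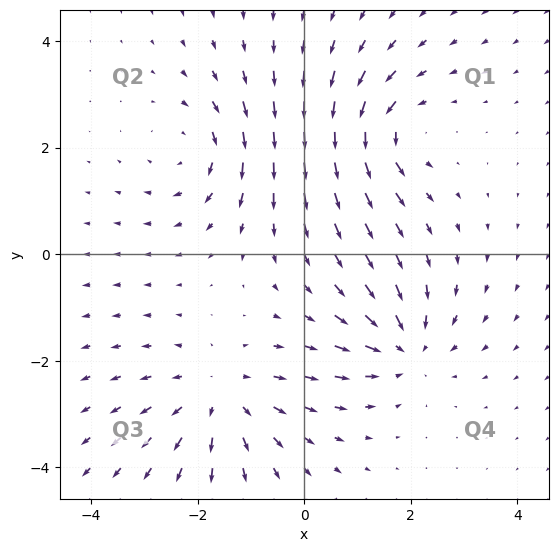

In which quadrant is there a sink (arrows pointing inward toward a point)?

Q4

The sink sits at approximately (1.9, -1.7), which lies in quadrant Q4. The divergence there is about -4, negative as expected for a sink.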